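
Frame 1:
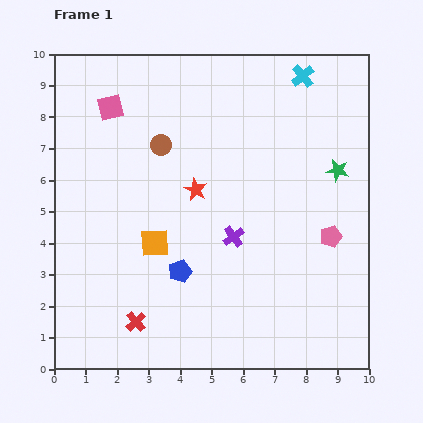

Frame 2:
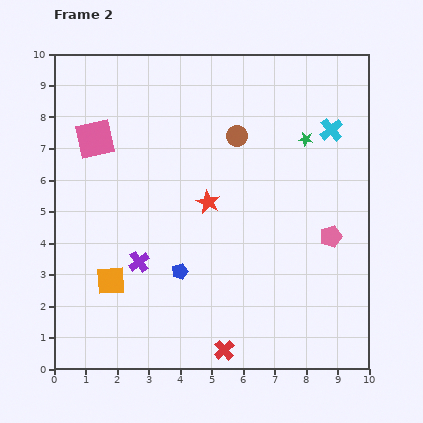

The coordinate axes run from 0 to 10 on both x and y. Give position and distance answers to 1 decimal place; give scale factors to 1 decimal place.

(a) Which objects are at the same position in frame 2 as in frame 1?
the blue pentagon, the pink pentagon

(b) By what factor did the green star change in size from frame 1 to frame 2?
0.6×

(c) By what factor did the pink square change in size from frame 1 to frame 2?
1.5×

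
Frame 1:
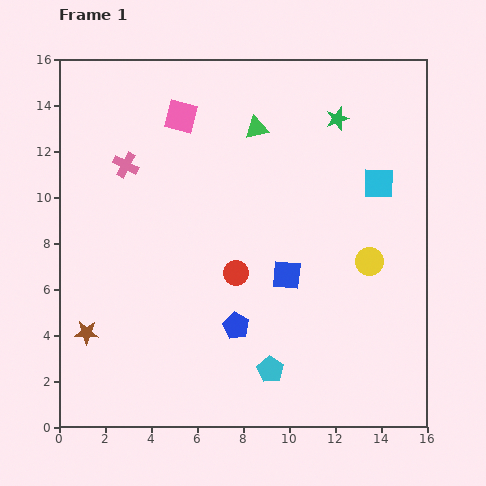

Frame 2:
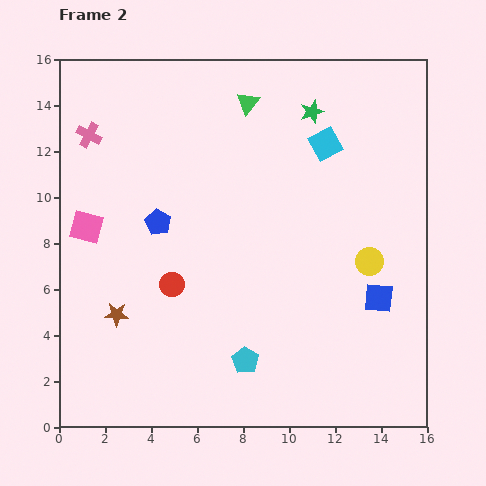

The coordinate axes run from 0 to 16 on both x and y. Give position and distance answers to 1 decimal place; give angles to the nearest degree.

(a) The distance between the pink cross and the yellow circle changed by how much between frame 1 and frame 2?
+2.0

Distance in frame 1: 11.4. Distance in frame 2: 13.4.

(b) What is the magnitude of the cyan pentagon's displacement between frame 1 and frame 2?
1.2

The cyan pentagon moved from (9.2, 2.5) to (8.1, 2.9), a distance of √(1.1² + 0.4²) ≈ 1.2.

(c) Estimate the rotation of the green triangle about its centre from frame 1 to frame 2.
39° counter-clockwise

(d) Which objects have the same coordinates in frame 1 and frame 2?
the yellow circle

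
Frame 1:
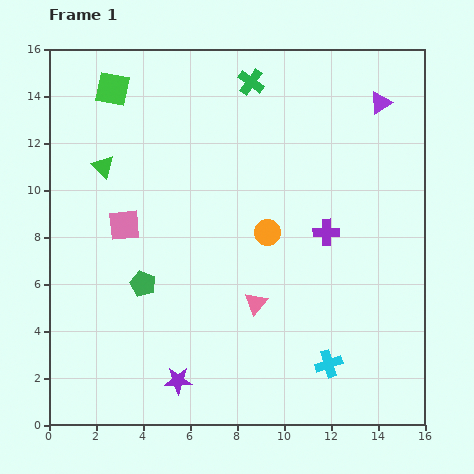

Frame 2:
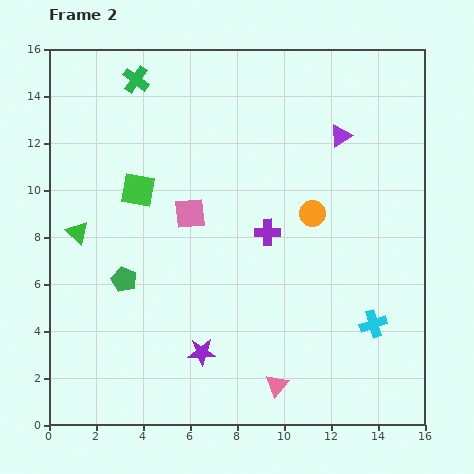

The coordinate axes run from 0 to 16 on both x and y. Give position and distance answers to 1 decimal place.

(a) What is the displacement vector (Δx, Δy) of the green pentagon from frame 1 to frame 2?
(-0.8, 0.2)

The green pentagon was at (4.0, 6.0) in frame 1 and (3.2, 6.2) in frame 2.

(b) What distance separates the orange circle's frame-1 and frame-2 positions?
2.1

The orange circle moved from (9.3, 8.2) to (11.2, 9.0), a distance of √(1.9² + 0.8²) ≈ 2.1.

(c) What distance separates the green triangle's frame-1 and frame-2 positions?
3.0

The green triangle moved from (2.3, 11.0) to (1.2, 8.2), a distance of √(1.1² + 2.8²) ≈ 3.0.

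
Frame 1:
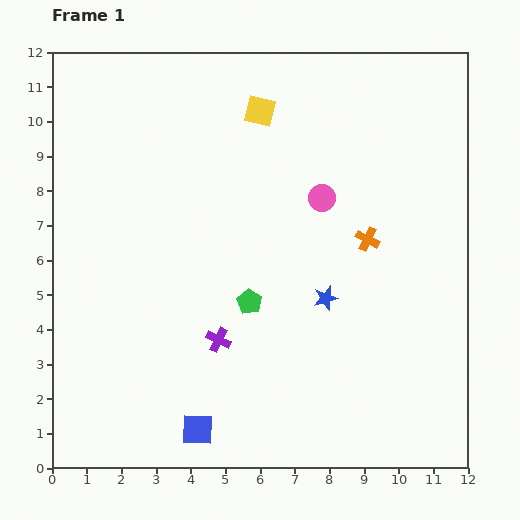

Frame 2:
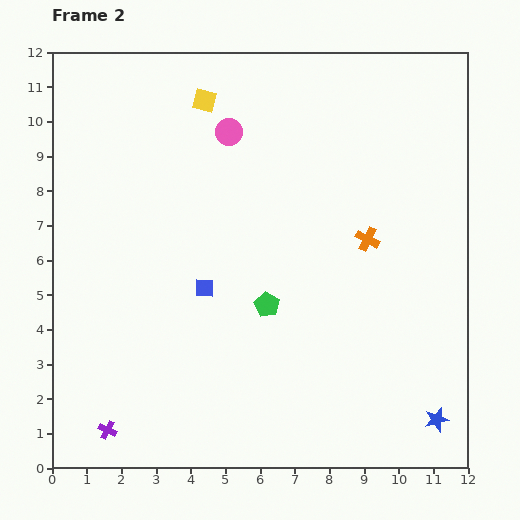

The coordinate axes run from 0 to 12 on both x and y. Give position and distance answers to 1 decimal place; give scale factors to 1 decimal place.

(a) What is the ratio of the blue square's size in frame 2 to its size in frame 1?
0.6×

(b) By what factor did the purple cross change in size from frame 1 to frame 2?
0.7×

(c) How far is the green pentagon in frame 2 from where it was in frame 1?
0.5

The green pentagon moved from (5.7, 4.8) to (6.2, 4.7), a distance of √(0.5² + 0.1²) ≈ 0.5.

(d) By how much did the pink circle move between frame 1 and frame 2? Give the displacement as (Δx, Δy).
(-2.7, 1.9)

The pink circle was at (7.8, 7.8) in frame 1 and (5.1, 9.7) in frame 2.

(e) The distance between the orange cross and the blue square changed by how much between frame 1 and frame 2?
-2.5

Distance in frame 1: 7.4. Distance in frame 2: 4.9.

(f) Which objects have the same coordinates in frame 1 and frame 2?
the orange cross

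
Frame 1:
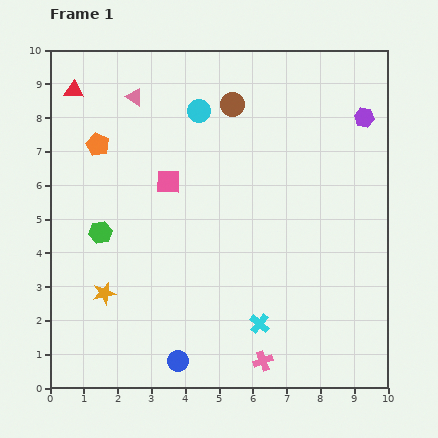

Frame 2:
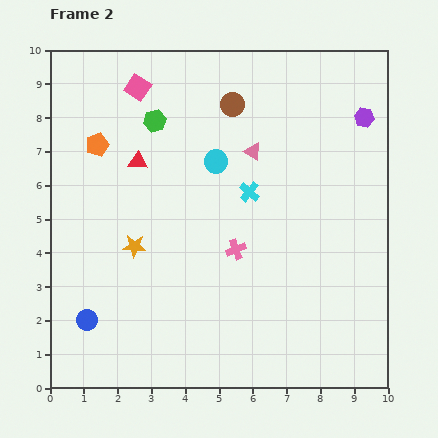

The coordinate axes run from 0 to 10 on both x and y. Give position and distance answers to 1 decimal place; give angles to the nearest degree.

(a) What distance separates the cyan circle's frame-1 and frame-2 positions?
1.6

The cyan circle moved from (4.4, 8.2) to (4.9, 6.7), a distance of √(0.5² + 1.5²) ≈ 1.6.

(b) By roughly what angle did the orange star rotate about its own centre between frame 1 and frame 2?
16° clockwise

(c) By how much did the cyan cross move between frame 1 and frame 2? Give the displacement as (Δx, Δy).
(-0.3, 3.9)

The cyan cross was at (6.2, 1.9) in frame 1 and (5.9, 5.8) in frame 2.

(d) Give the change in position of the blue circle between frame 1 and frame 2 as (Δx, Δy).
(-2.7, 1.2)

The blue circle was at (3.8, 0.8) in frame 1 and (1.1, 2.0) in frame 2.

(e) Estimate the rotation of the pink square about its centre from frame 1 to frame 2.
31° clockwise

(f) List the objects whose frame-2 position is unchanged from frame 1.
the purple hexagon, the orange pentagon, the brown circle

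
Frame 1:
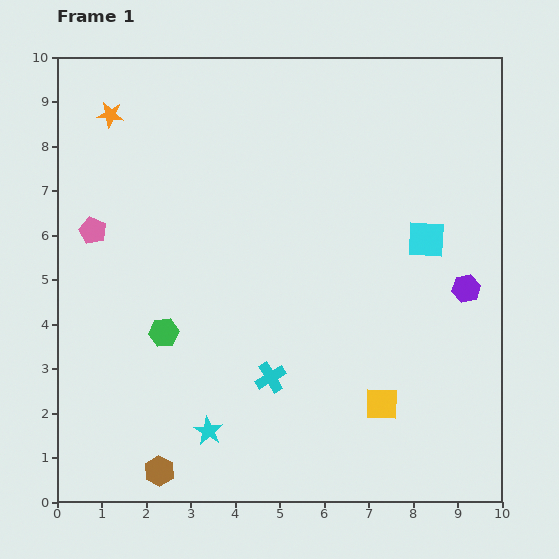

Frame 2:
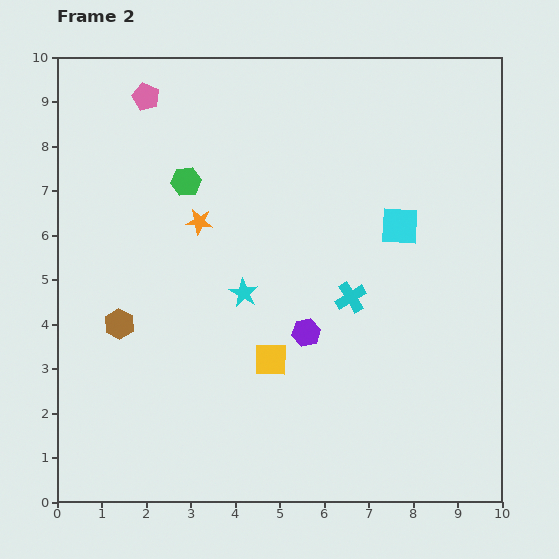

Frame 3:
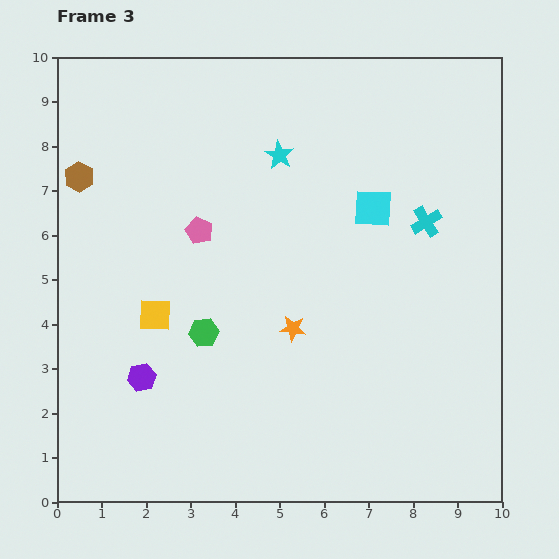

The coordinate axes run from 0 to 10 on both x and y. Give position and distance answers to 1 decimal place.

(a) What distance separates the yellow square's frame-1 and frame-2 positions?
2.7

The yellow square moved from (7.3, 2.2) to (4.8, 3.2), a distance of √(2.5² + 1.0²) ≈ 2.7.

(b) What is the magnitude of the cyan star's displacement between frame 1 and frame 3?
6.4

The cyan star moved from (3.4, 1.6) to (5.0, 7.8), a distance of √(1.6² + 6.2²) ≈ 6.4.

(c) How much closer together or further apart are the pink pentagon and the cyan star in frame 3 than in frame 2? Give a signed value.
-2.4

Distance in frame 2: 4.9. Distance in frame 3: 2.5.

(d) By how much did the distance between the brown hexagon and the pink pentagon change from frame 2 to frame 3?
-2.1

Distance in frame 2: 5.1. Distance in frame 3: 3.0.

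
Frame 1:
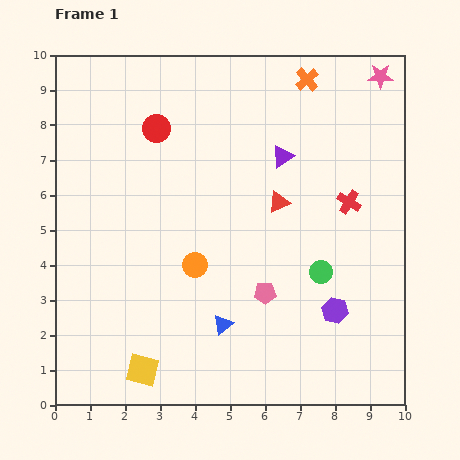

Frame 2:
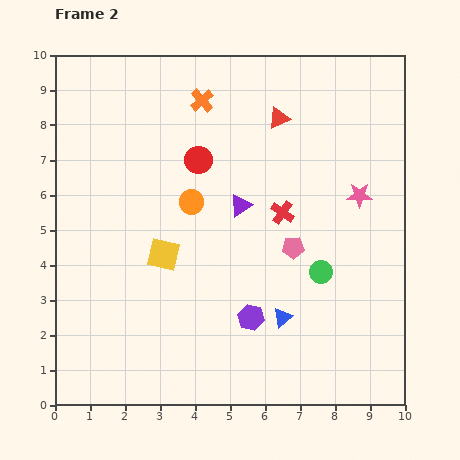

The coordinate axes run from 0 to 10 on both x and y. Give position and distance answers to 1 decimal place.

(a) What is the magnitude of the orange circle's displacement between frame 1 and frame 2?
1.8

The orange circle moved from (4.0, 4.0) to (3.9, 5.8), a distance of √(0.1² + 1.8²) ≈ 1.8.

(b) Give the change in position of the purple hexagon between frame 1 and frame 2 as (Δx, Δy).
(-2.4, -0.2)

The purple hexagon was at (8.0, 2.7) in frame 1 and (5.6, 2.5) in frame 2.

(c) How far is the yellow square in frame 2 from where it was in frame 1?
3.4

The yellow square moved from (2.5, 1.0) to (3.1, 4.3), a distance of √(0.6² + 3.3²) ≈ 3.4.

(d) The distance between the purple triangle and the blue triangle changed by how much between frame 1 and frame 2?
-1.7

Distance in frame 1: 5.1. Distance in frame 2: 3.4.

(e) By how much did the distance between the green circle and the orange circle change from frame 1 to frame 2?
+0.6

Distance in frame 1: 3.6. Distance in frame 2: 4.2.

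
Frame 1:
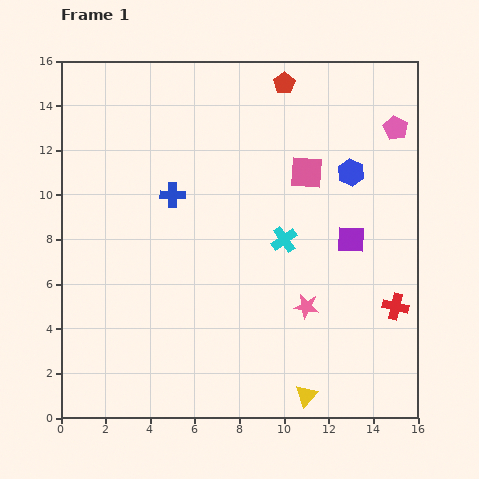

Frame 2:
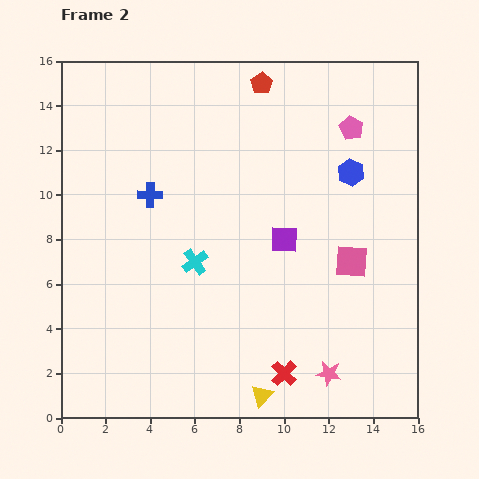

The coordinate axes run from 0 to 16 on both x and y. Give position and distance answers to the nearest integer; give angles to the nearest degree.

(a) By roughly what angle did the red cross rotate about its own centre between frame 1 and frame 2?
31° clockwise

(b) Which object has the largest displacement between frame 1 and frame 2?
the red cross

(moved 6; next 4)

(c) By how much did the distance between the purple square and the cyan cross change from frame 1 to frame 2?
+1

Distance in frame 1: 3. Distance in frame 2: 4.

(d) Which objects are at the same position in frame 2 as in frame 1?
the blue hexagon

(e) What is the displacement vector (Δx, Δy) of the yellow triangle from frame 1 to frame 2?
(-2, 0)

The yellow triangle was at (11, 1) in frame 1 and (9, 1) in frame 2.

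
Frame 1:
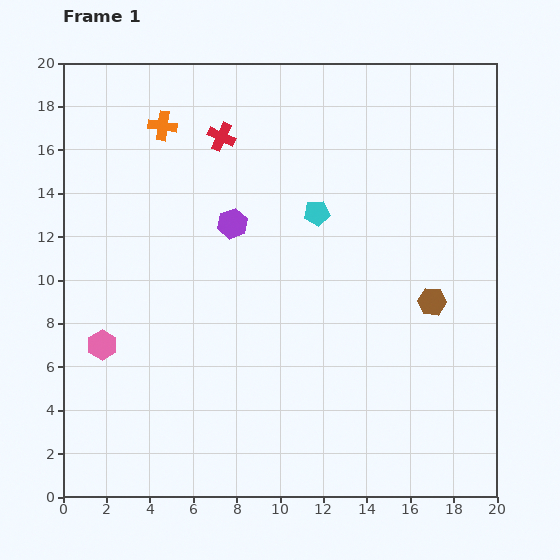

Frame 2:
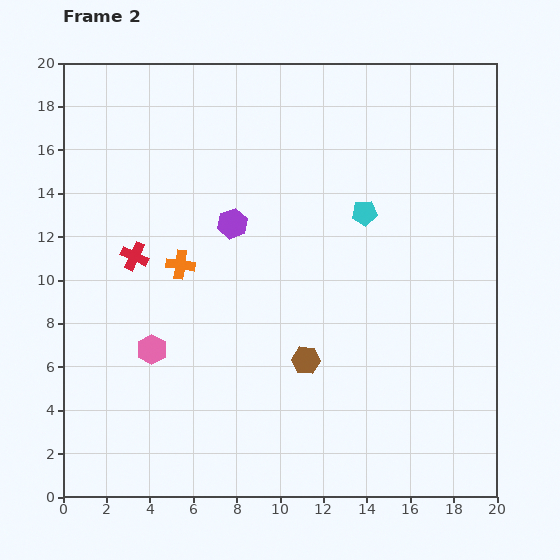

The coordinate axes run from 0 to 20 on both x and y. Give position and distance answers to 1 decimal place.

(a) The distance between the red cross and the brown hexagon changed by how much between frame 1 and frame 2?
-3.1

Distance in frame 1: 12.3. Distance in frame 2: 9.2.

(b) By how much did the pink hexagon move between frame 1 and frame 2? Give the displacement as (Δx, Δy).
(2.3, -0.2)

The pink hexagon was at (1.8, 7.0) in frame 1 and (4.1, 6.8) in frame 2.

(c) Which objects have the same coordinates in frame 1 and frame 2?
the purple hexagon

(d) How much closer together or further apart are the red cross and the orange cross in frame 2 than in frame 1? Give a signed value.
-0.6

Distance in frame 1: 2.7. Distance in frame 2: 2.1.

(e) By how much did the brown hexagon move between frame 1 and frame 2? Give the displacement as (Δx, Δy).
(-5.8, -2.7)

The brown hexagon was at (17.0, 9.0) in frame 1 and (11.2, 6.3) in frame 2.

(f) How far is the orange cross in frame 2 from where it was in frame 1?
6.4

The orange cross moved from (4.6, 17.1) to (5.4, 10.7), a distance of √(0.8² + 6.4²) ≈ 6.4.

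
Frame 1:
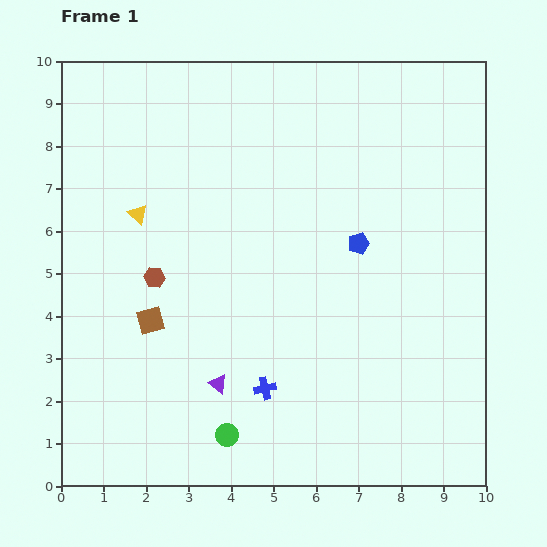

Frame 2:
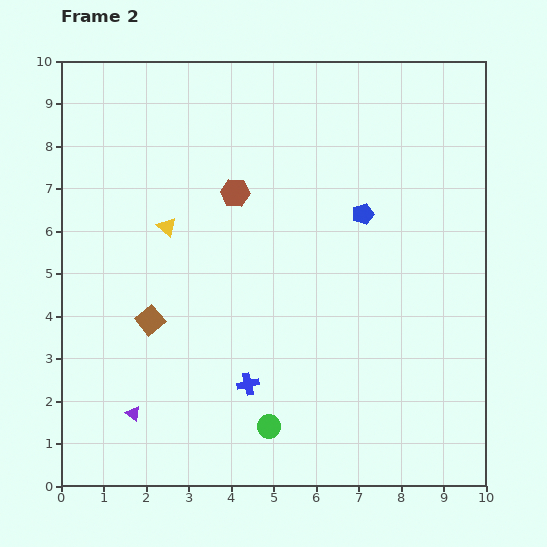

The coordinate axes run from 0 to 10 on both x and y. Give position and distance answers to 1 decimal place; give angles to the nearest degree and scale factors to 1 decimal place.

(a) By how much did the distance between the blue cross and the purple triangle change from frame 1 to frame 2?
+1.7

Distance in frame 1: 1.1. Distance in frame 2: 2.8.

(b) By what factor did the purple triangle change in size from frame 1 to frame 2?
0.8×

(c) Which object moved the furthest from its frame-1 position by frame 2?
the brown hexagon

(moved 2.8; next 2.1)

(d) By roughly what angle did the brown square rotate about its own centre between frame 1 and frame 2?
26° counter-clockwise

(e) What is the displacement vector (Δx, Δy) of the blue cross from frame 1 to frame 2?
(-0.4, 0.1)

The blue cross was at (4.8, 2.3) in frame 1 and (4.4, 2.4) in frame 2.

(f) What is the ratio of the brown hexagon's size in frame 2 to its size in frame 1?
1.3×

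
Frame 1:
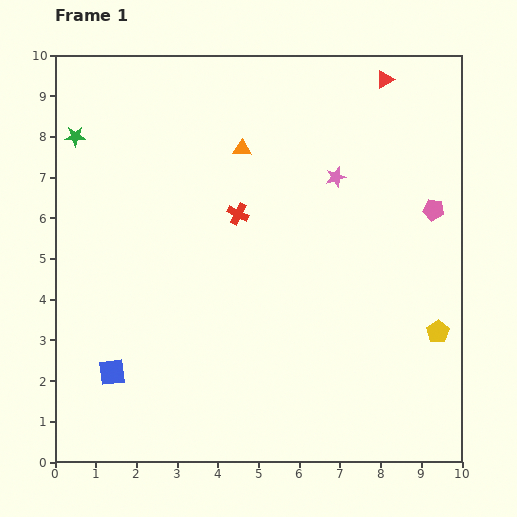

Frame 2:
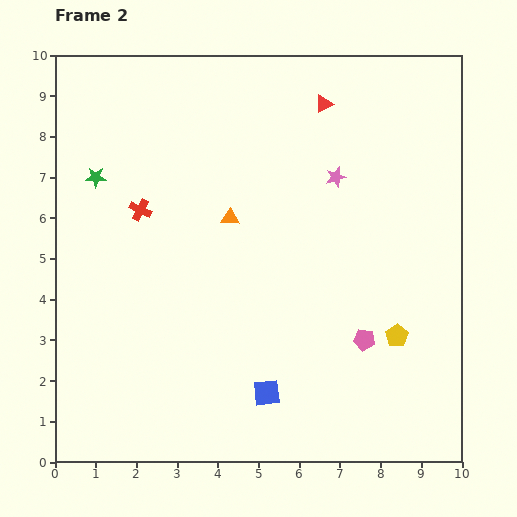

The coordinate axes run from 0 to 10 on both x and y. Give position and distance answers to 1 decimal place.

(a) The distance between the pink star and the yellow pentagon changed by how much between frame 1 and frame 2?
-0.3

Distance in frame 1: 4.5. Distance in frame 2: 4.2.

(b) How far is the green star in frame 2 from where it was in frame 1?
1.1

The green star moved from (0.5, 8.0) to (1.0, 7.0), a distance of √(0.5² + 1.0²) ≈ 1.1.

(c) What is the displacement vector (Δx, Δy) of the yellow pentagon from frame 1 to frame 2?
(-1.0, -0.1)

The yellow pentagon was at (9.4, 3.2) in frame 1 and (8.4, 3.1) in frame 2.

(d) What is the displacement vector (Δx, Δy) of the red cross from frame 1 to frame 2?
(-2.4, 0.1)

The red cross was at (4.5, 6.1) in frame 1 and (2.1, 6.2) in frame 2.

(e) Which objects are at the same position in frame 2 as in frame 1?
the pink star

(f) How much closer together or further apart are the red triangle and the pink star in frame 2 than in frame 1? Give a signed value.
-0.9

Distance in frame 1: 2.7. Distance in frame 2: 1.8.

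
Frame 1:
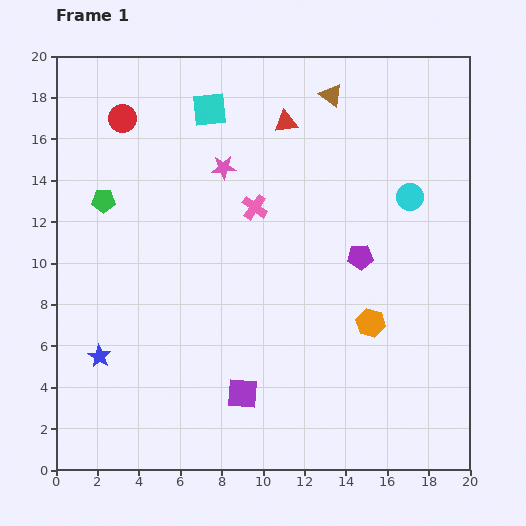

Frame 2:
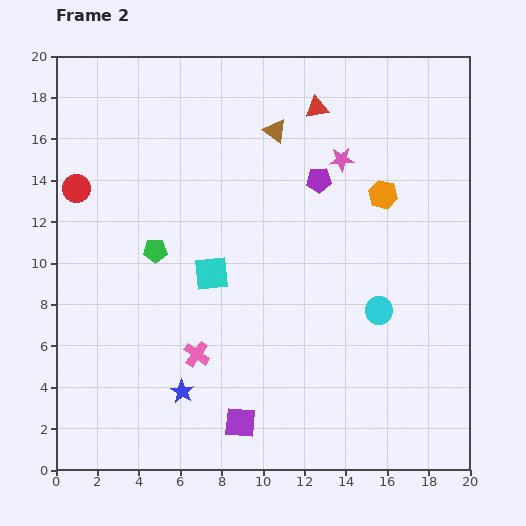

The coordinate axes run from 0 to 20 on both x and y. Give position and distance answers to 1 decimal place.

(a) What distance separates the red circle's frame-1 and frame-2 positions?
4.0

The red circle moved from (3.2, 17.0) to (1.0, 13.6), a distance of √(2.2² + 3.4²) ≈ 4.0.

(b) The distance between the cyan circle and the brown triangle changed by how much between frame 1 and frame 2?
+3.8

Distance in frame 1: 6.2. Distance in frame 2: 10.0.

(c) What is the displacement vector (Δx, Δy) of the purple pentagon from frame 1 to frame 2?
(-2.0, 3.7)

The purple pentagon was at (14.7, 10.3) in frame 1 and (12.7, 14.0) in frame 2.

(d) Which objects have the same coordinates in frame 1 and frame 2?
none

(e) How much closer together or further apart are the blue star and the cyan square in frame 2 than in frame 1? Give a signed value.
-7.1

Distance in frame 1: 13.0. Distance in frame 2: 5.9.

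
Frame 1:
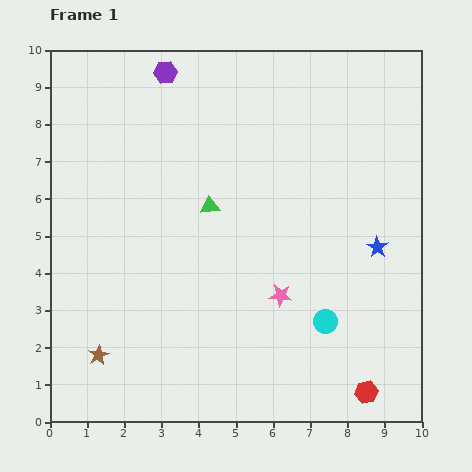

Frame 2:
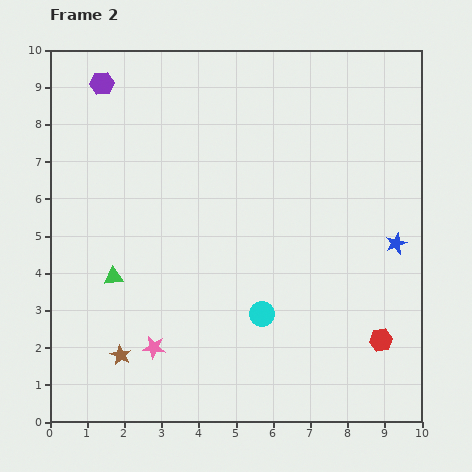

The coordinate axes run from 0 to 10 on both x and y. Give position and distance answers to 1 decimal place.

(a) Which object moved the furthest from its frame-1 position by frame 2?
the pink star

(moved 3.7; next 3.2)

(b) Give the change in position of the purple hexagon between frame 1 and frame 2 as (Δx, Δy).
(-1.7, -0.3)

The purple hexagon was at (3.1, 9.4) in frame 1 and (1.4, 9.1) in frame 2.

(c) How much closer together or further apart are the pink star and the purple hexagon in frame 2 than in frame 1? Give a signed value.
+0.4

Distance in frame 1: 6.8. Distance in frame 2: 7.2.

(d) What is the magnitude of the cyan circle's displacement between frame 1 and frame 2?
1.7

The cyan circle moved from (7.4, 2.7) to (5.7, 2.9), a distance of √(1.7² + 0.2²) ≈ 1.7.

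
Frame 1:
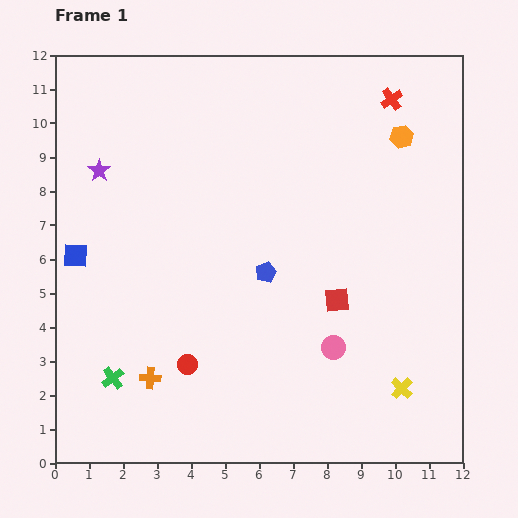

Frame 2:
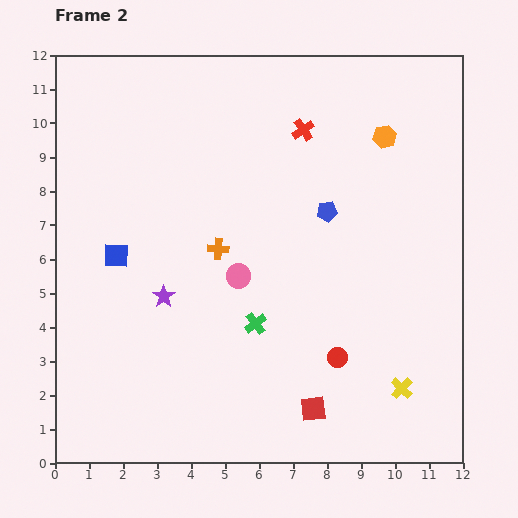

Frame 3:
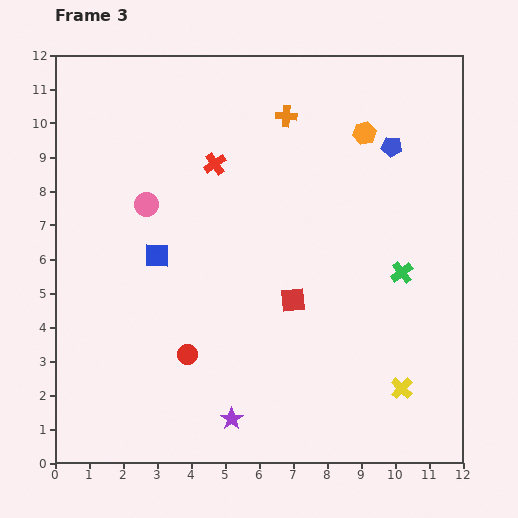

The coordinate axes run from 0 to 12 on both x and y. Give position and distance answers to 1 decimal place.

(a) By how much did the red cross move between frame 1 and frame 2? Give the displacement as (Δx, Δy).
(-2.6, -0.9)

The red cross was at (9.9, 10.7) in frame 1 and (7.3, 9.8) in frame 2.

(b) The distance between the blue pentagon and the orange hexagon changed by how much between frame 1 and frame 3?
-4.8

Distance in frame 1: 5.7. Distance in frame 3: 0.9.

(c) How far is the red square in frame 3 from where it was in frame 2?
3.3

The red square moved from (7.6, 1.6) to (7.0, 4.8), a distance of √(0.6² + 3.2²) ≈ 3.3.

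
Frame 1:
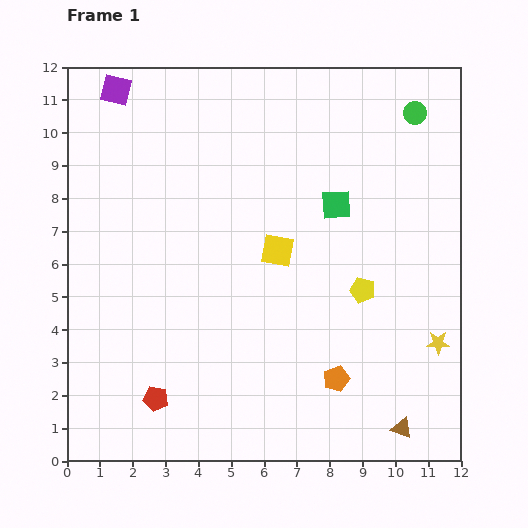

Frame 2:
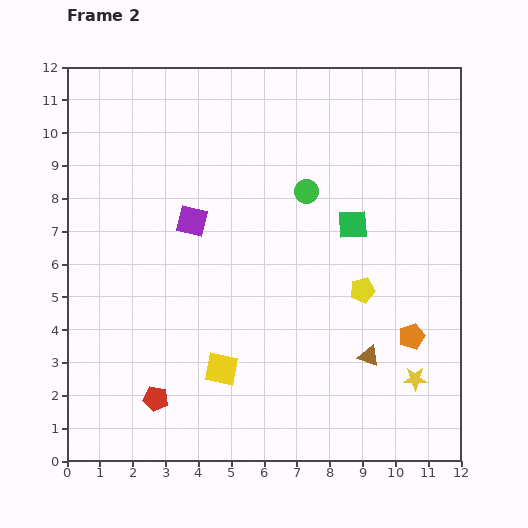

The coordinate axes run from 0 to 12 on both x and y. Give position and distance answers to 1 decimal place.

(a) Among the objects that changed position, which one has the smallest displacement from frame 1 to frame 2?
the green square

(moved 0.8)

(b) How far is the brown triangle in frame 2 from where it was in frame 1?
2.4

The brown triangle moved from (10.2, 1.0) to (9.2, 3.2), a distance of √(1.0² + 2.2²) ≈ 2.4.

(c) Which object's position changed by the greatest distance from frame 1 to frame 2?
the purple square

(moved 4.6; next 4.1)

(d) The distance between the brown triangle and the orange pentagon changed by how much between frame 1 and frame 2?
-1.1

Distance in frame 1: 2.5. Distance in frame 2: 1.4.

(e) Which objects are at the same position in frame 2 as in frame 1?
the yellow pentagon, the red pentagon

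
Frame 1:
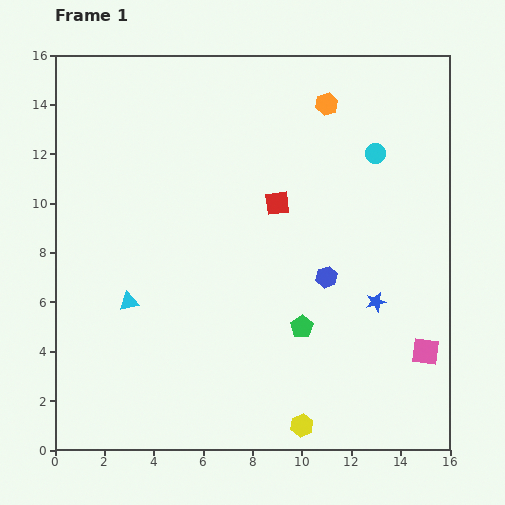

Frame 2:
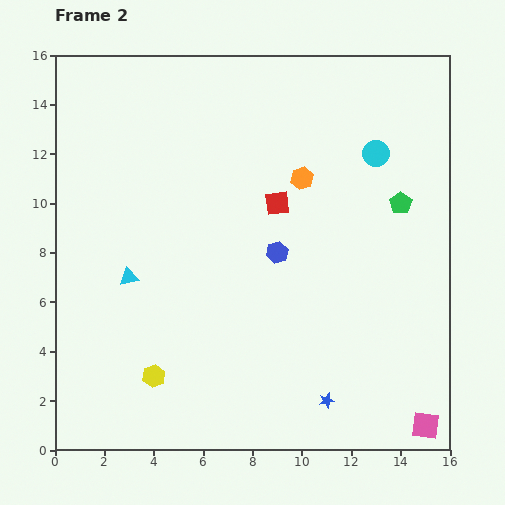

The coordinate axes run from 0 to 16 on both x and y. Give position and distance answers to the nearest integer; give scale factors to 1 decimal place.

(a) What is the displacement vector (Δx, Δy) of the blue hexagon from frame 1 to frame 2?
(-2, 1)

The blue hexagon was at (11, 7) in frame 1 and (9, 8) in frame 2.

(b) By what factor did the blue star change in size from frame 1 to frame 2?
0.8×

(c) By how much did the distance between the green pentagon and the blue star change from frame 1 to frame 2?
+6

Distance in frame 1: 3. Distance in frame 2: 9.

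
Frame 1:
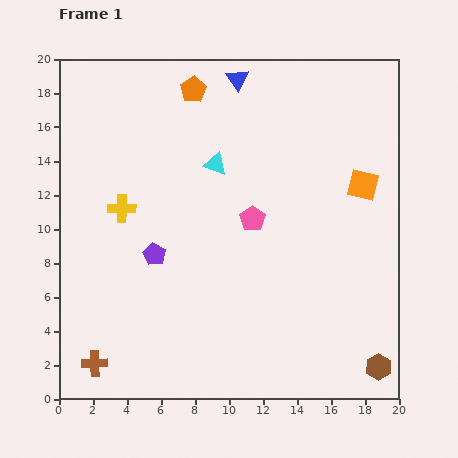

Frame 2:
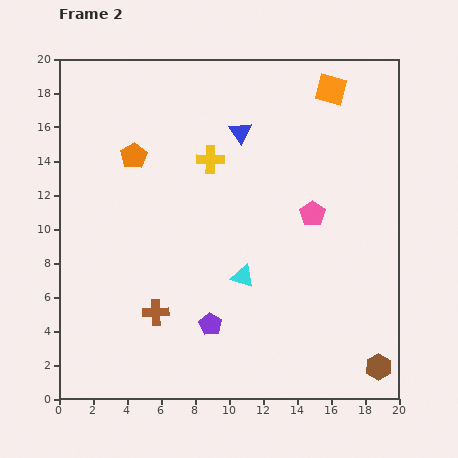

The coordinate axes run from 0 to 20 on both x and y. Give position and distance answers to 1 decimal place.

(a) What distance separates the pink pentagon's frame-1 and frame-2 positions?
3.5

The pink pentagon moved from (11.4, 10.6) to (14.9, 10.9), a distance of √(3.5² + 0.3²) ≈ 3.5.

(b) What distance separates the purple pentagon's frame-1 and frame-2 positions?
5.3

The purple pentagon moved from (5.6, 8.5) to (8.9, 4.4), a distance of √(3.3² + 4.1²) ≈ 5.3.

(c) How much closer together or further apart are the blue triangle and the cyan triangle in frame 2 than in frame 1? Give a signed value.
+3.3

Distance in frame 1: 5.2. Distance in frame 2: 8.5.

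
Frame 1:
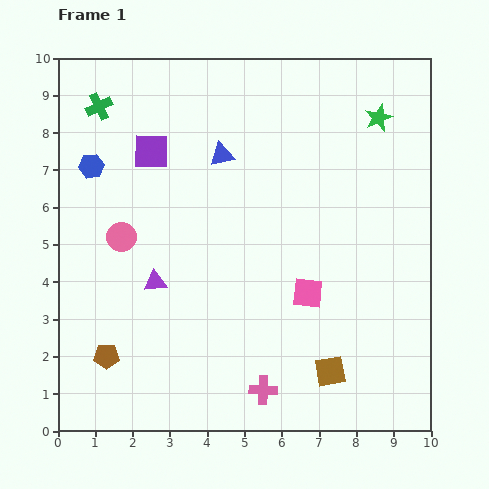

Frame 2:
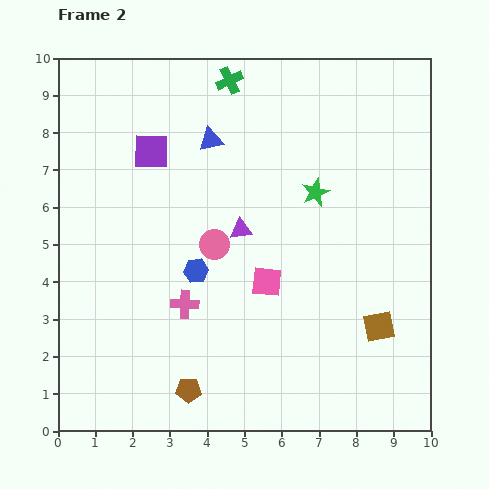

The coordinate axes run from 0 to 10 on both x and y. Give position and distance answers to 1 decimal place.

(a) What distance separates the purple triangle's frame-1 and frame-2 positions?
2.7

The purple triangle moved from (2.6, 4.0) to (4.9, 5.4), a distance of √(2.3² + 1.4²) ≈ 2.7.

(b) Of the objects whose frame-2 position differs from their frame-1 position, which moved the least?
the blue triangle

(moved 0.5)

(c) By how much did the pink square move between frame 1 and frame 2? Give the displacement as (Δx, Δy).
(-1.1, 0.3)

The pink square was at (6.7, 3.7) in frame 1 and (5.6, 4.0) in frame 2.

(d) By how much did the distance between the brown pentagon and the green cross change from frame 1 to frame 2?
+1.7

Distance in frame 1: 6.7. Distance in frame 2: 8.4.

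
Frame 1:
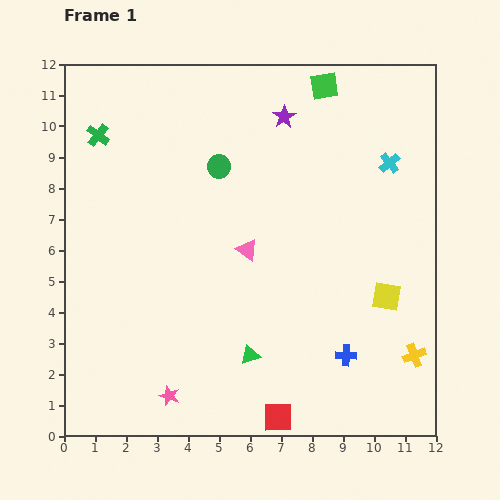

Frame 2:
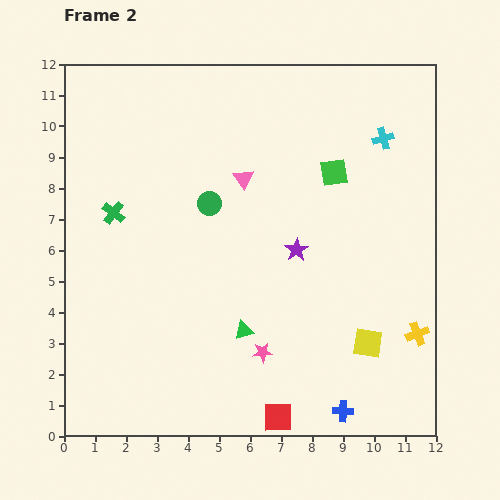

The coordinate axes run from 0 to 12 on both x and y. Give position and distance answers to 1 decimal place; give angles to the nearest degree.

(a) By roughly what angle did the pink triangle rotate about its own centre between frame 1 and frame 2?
19° clockwise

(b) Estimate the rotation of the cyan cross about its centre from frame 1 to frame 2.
23° clockwise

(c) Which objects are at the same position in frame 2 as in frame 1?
the red square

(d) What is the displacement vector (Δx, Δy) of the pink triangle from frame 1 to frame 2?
(-0.1, 2.3)

The pink triangle was at (5.9, 6.0) in frame 1 and (5.8, 8.3) in frame 2.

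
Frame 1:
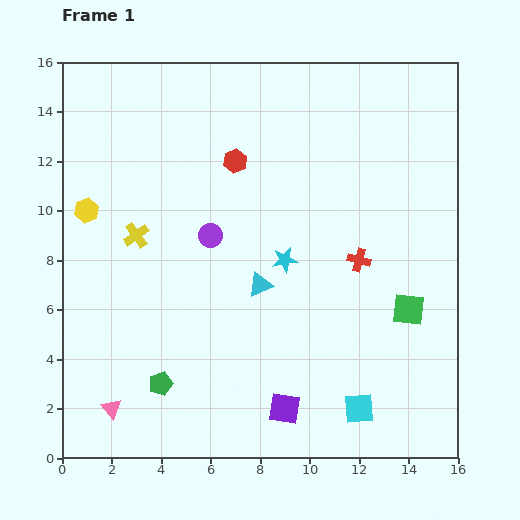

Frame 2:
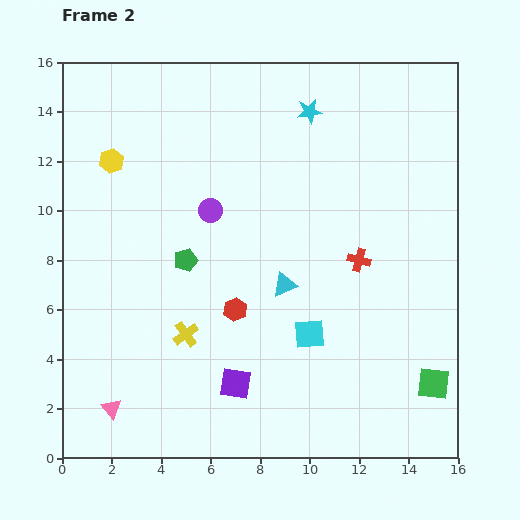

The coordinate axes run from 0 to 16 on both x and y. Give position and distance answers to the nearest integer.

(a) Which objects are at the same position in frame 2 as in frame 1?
the pink triangle, the red cross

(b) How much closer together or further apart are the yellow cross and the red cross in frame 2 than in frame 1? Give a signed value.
-1

Distance in frame 1: 9. Distance in frame 2: 8.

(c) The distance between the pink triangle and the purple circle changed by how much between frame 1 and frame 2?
+1

Distance in frame 1: 8. Distance in frame 2: 9.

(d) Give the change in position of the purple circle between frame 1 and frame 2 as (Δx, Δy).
(0, 1)

The purple circle was at (6, 9) in frame 1 and (6, 10) in frame 2.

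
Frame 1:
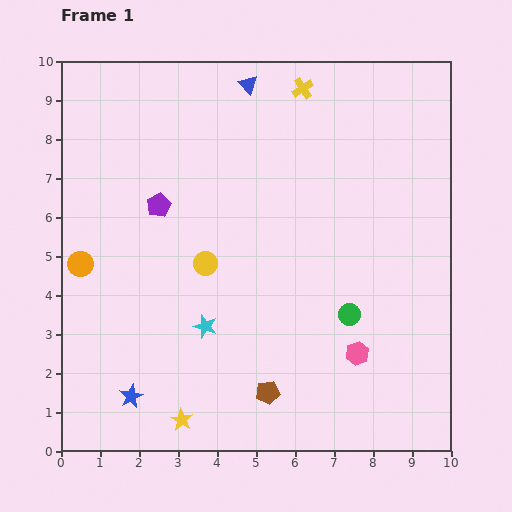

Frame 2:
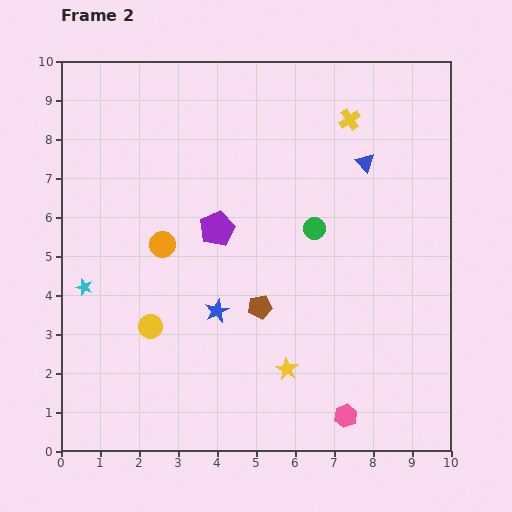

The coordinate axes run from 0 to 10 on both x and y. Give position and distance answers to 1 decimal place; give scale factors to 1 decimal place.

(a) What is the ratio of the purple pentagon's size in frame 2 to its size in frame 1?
1.5×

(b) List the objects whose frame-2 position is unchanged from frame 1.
none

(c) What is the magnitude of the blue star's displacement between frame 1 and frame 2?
3.1

The blue star moved from (1.8, 1.4) to (4.0, 3.6), a distance of √(2.2² + 2.2²) ≈ 3.1.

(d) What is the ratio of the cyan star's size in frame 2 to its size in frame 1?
0.7×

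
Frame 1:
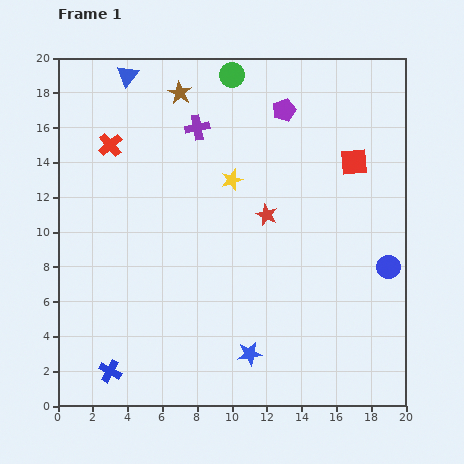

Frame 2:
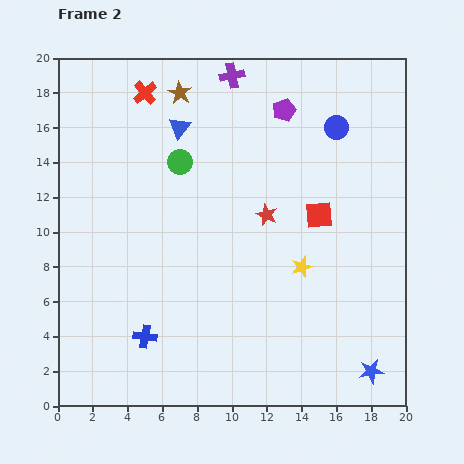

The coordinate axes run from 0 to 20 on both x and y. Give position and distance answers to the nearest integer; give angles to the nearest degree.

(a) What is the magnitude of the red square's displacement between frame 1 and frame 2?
4

The red square moved from (17, 14) to (15, 11), a distance of √(2² + 3²) ≈ 4.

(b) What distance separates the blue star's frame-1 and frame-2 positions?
7

The blue star moved from (11, 3) to (18, 2), a distance of √(7² + 1²) ≈ 7.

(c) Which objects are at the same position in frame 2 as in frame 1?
the purple pentagon, the red star, the brown star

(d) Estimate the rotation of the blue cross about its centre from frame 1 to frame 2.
20° counter-clockwise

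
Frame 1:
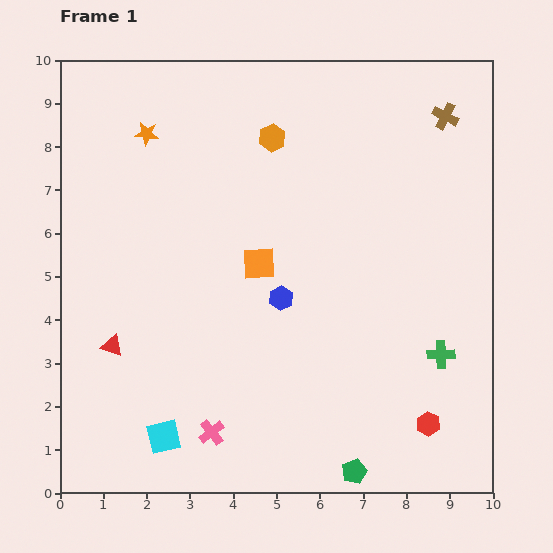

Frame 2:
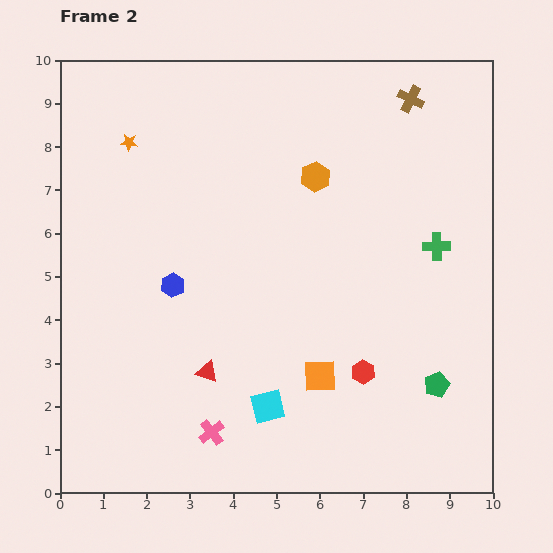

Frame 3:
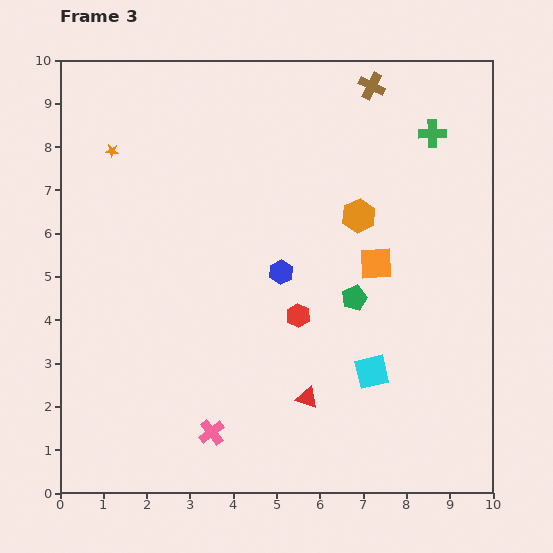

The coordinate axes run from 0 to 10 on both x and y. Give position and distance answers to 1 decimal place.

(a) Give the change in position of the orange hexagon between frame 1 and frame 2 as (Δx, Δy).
(1.0, -0.9)

The orange hexagon was at (4.9, 8.2) in frame 1 and (5.9, 7.3) in frame 2.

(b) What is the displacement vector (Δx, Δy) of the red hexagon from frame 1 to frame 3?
(-3.0, 2.5)

The red hexagon was at (8.5, 1.6) in frame 1 and (5.5, 4.1) in frame 3.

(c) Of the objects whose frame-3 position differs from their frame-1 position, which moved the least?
the blue hexagon

(moved 0.6)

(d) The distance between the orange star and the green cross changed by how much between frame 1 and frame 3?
-1.1

Distance in frame 1: 8.5. Distance in frame 3: 7.4.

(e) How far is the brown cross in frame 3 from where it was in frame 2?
0.9

The brown cross moved from (8.1, 9.1) to (7.2, 9.4), a distance of √(0.9² + 0.3²) ≈ 0.9.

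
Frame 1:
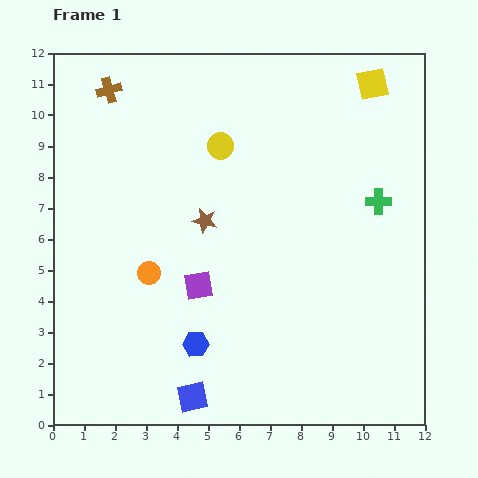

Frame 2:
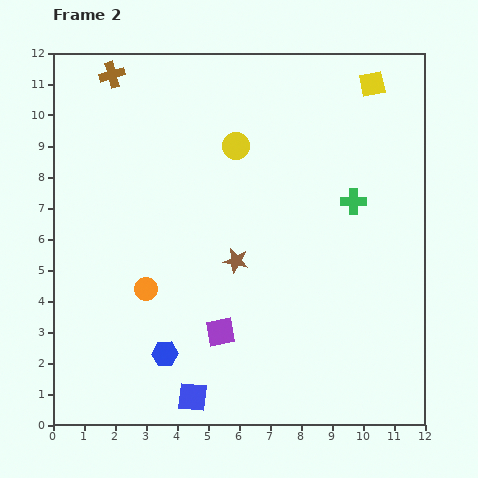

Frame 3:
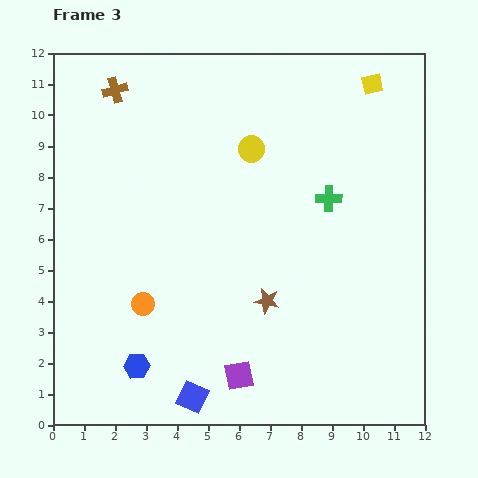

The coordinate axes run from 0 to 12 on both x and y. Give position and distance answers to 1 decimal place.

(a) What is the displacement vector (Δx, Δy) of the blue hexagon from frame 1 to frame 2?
(-1.0, -0.3)

The blue hexagon was at (4.6, 2.6) in frame 1 and (3.6, 2.3) in frame 2.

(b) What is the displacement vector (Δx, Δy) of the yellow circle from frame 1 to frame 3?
(1.0, -0.1)

The yellow circle was at (5.4, 9.0) in frame 1 and (6.4, 8.9) in frame 3.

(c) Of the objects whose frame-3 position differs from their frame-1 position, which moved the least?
the brown cross

(moved 0.2)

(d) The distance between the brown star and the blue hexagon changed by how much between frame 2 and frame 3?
+0.9

Distance in frame 2: 3.8. Distance in frame 3: 4.7.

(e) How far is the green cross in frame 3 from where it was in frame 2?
0.8

The green cross moved from (9.7, 7.2) to (8.9, 7.3), a distance of √(0.8² + 0.1²) ≈ 0.8.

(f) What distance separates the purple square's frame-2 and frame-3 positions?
1.5

The purple square moved from (5.4, 3.0) to (6.0, 1.6), a distance of √(0.6² + 1.4²) ≈ 1.5.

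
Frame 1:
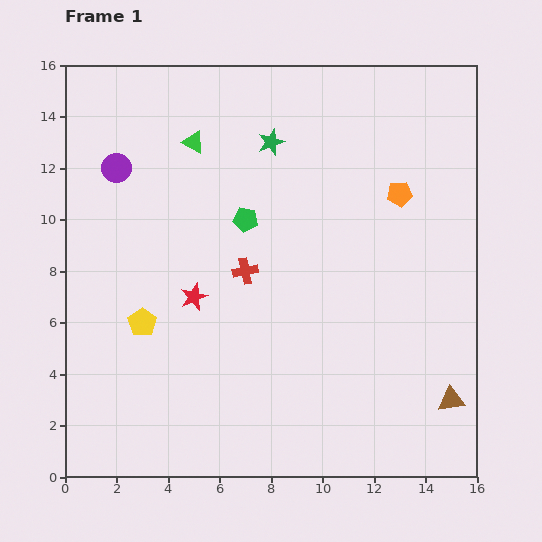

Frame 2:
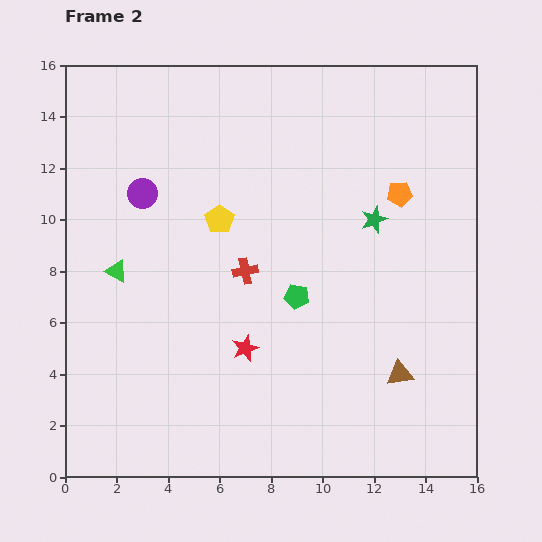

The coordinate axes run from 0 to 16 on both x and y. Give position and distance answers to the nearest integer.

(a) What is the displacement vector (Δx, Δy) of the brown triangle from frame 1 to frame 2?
(-2, 1)

The brown triangle was at (15, 3) in frame 1 and (13, 4) in frame 2.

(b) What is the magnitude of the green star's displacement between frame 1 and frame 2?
5

The green star moved from (8, 13) to (12, 10), a distance of √(4² + 3²) ≈ 5.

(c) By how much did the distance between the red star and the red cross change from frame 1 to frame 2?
+1

Distance in frame 1: 2. Distance in frame 2: 3.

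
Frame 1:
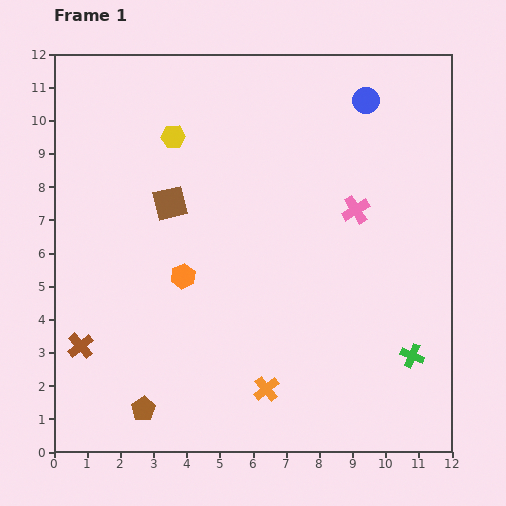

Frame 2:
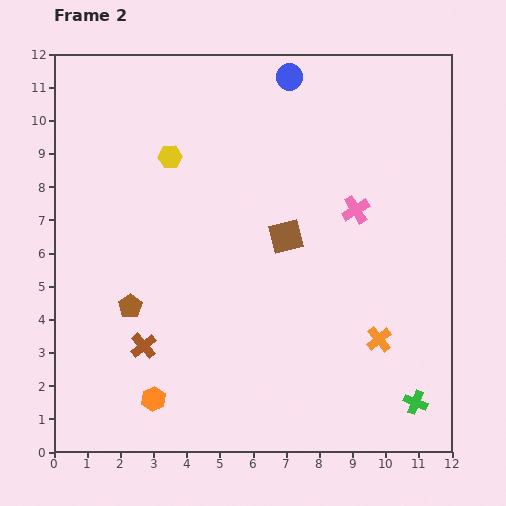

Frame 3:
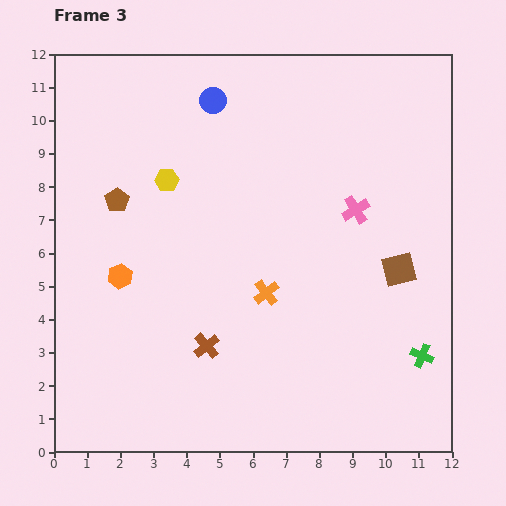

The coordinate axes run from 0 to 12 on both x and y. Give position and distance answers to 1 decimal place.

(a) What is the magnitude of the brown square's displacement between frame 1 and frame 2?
3.6

The brown square moved from (3.5, 7.5) to (7.0, 6.5), a distance of √(3.5² + 1.0²) ≈ 3.6.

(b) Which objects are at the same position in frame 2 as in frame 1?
the pink cross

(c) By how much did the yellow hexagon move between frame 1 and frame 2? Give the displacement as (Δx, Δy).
(-0.1, -0.6)

The yellow hexagon was at (3.6, 9.5) in frame 1 and (3.5, 8.9) in frame 2.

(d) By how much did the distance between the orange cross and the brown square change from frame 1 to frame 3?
-2.2

Distance in frame 1: 6.3. Distance in frame 3: 4.1.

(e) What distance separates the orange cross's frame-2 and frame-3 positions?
3.7

The orange cross moved from (9.8, 3.4) to (6.4, 4.8), a distance of √(3.4² + 1.4²) ≈ 3.7.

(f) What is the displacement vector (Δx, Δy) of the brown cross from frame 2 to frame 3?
(1.9, 0.0)

The brown cross was at (2.7, 3.2) in frame 2 and (4.6, 3.2) in frame 3.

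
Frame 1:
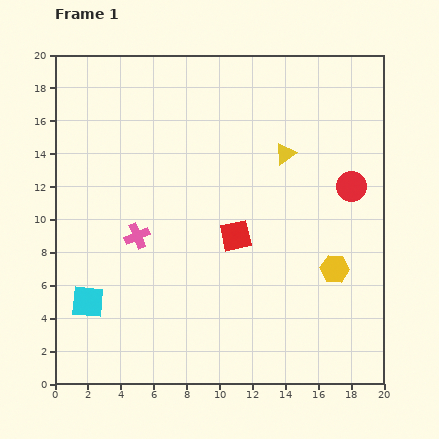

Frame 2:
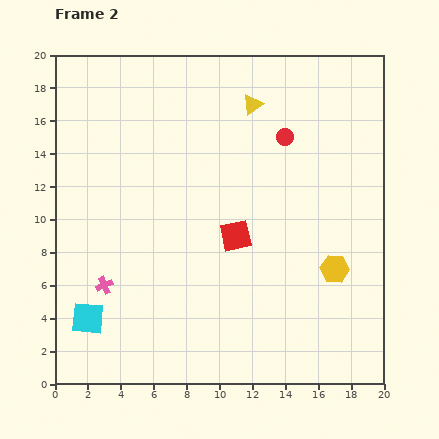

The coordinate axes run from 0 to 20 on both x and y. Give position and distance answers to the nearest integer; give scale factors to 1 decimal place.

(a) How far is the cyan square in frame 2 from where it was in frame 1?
1

The cyan square moved from (2, 5) to (2, 4), a distance of √(0² + 1²) ≈ 1.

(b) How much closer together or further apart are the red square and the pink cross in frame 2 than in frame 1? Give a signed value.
+3

Distance in frame 1: 6. Distance in frame 2: 9.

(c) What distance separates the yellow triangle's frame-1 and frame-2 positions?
4

The yellow triangle moved from (14, 14) to (12, 17), a distance of √(2² + 3²) ≈ 4.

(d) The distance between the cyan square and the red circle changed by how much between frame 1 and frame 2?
-1

Distance in frame 1: 17. Distance in frame 2: 16.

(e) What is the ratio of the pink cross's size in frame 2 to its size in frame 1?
0.7×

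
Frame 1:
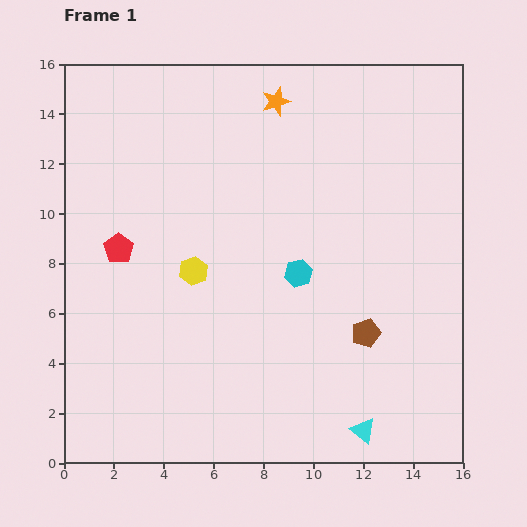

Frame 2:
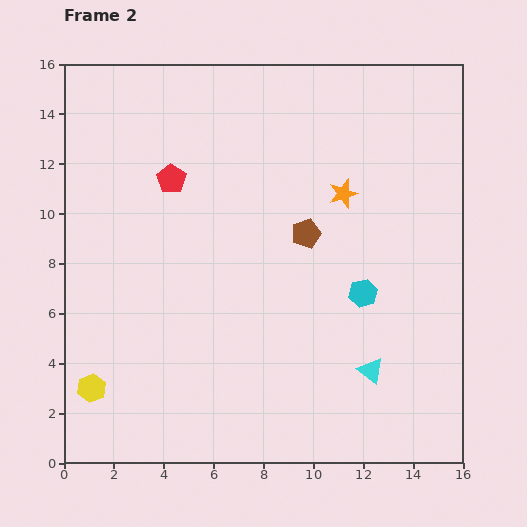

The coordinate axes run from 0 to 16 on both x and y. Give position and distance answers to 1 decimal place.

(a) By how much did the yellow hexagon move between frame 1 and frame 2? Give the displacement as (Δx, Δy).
(-4.1, -4.7)

The yellow hexagon was at (5.2, 7.7) in frame 1 and (1.1, 3.0) in frame 2.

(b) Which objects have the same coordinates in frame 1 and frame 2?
none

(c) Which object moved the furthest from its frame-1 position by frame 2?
the yellow hexagon

(moved 6.2; next 4.7)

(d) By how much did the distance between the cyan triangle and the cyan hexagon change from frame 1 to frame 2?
-3.7

Distance in frame 1: 6.8. Distance in frame 2: 3.1.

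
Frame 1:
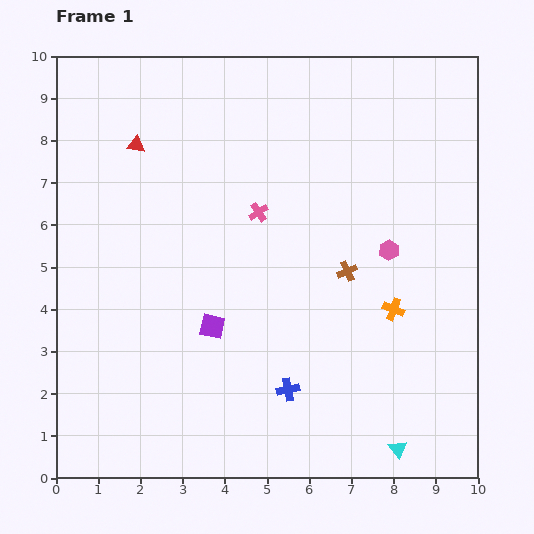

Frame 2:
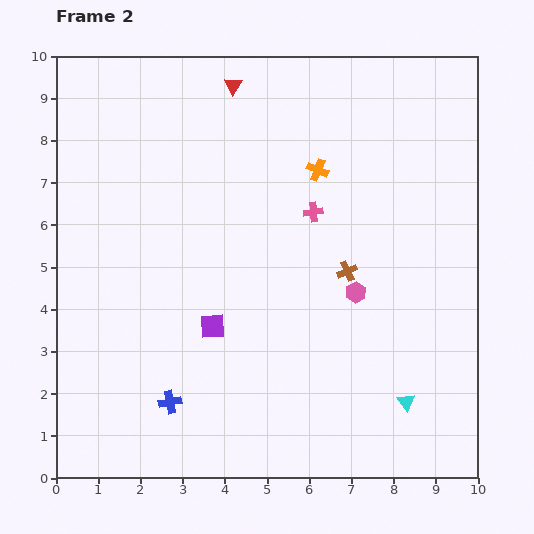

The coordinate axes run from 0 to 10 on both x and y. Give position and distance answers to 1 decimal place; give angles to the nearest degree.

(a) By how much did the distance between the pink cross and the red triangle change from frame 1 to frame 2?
+0.3

Distance in frame 1: 3.3. Distance in frame 2: 3.6.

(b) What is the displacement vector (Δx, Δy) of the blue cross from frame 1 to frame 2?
(-2.8, -0.3)

The blue cross was at (5.5, 2.1) in frame 1 and (2.7, 1.8) in frame 2.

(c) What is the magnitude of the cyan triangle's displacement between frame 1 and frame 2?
1.1

The cyan triangle moved from (8.1, 0.7) to (8.3, 1.8), a distance of √(0.2² + 1.1²) ≈ 1.1.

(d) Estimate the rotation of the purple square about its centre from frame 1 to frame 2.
15° counter-clockwise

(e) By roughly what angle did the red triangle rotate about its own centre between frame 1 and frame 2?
55° clockwise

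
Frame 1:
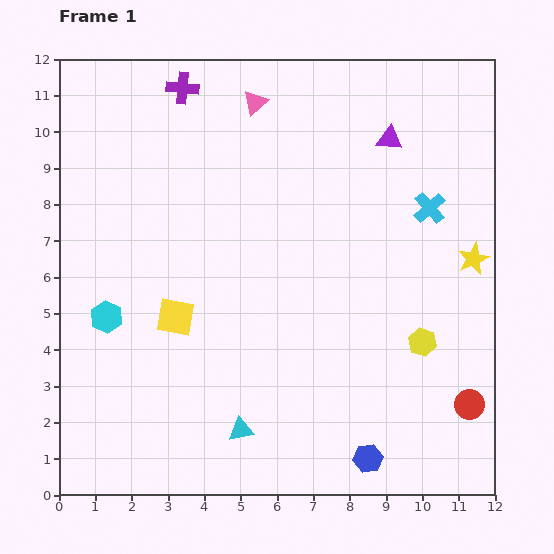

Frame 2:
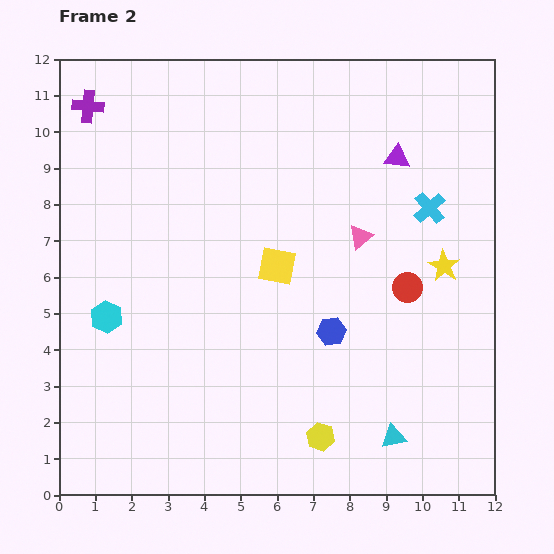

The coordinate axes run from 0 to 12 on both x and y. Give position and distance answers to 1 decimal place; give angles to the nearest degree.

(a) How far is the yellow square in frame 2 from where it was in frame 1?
3.1

The yellow square moved from (3.2, 4.9) to (6.0, 6.3), a distance of √(2.8² + 1.4²) ≈ 3.1.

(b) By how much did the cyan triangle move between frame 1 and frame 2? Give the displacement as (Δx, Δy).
(4.2, -0.2)

The cyan triangle was at (5.0, 1.8) in frame 1 and (9.2, 1.6) in frame 2.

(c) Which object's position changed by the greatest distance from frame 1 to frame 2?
the pink triangle

(moved 4.7; next 4.2)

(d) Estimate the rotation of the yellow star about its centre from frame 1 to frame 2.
16° counter-clockwise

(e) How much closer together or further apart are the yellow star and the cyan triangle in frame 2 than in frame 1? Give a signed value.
-3.0

Distance in frame 1: 7.9. Distance in frame 2: 4.9.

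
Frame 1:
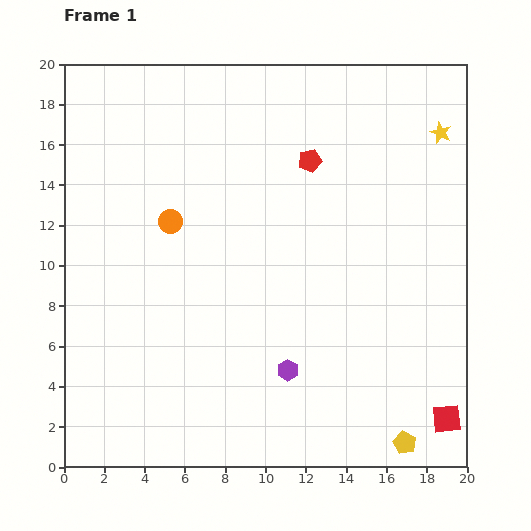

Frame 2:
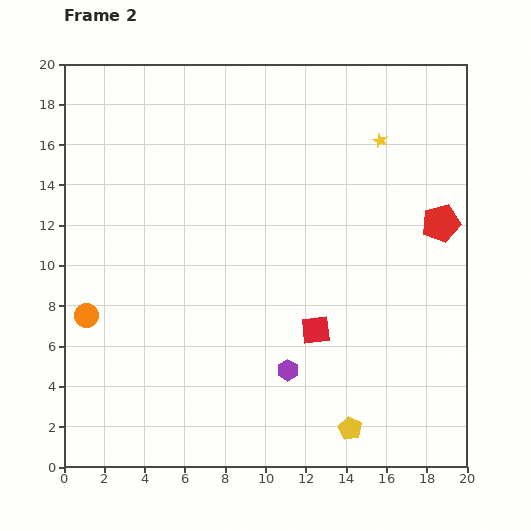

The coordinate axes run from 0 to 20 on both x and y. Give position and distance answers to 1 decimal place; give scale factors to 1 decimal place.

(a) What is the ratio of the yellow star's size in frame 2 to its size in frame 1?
0.7×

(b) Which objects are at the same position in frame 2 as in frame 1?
the purple hexagon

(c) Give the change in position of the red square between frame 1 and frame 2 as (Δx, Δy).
(-6.5, 4.4)

The red square was at (19.0, 2.4) in frame 1 and (12.5, 6.8) in frame 2.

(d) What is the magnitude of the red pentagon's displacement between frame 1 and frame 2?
7.2

The red pentagon moved from (12.2, 15.2) to (18.7, 12.1), a distance of √(6.5² + 3.1²) ≈ 7.2.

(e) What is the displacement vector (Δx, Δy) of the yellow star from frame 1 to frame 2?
(-3.0, -0.4)

The yellow star was at (18.7, 16.6) in frame 1 and (15.7, 16.2) in frame 2.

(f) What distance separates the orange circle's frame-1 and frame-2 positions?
6.3

The orange circle moved from (5.3, 12.2) to (1.1, 7.5), a distance of √(4.2² + 4.7²) ≈ 6.3.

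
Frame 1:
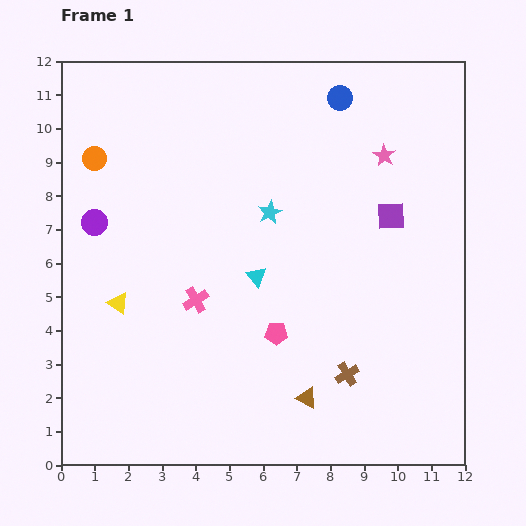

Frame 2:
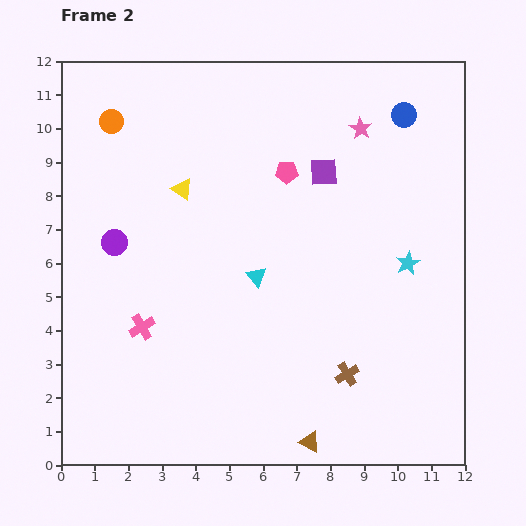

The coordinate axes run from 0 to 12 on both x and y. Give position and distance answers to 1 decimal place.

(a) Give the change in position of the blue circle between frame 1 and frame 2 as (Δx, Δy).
(1.9, -0.5)

The blue circle was at (8.3, 10.9) in frame 1 and (10.2, 10.4) in frame 2.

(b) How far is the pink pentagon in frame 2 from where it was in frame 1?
4.8

The pink pentagon moved from (6.4, 3.9) to (6.7, 8.7), a distance of √(0.3² + 4.8²) ≈ 4.8.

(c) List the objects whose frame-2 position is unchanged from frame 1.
the brown cross, the cyan triangle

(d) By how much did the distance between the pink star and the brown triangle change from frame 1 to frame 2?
+1.8

Distance in frame 1: 7.6. Distance in frame 2: 9.4.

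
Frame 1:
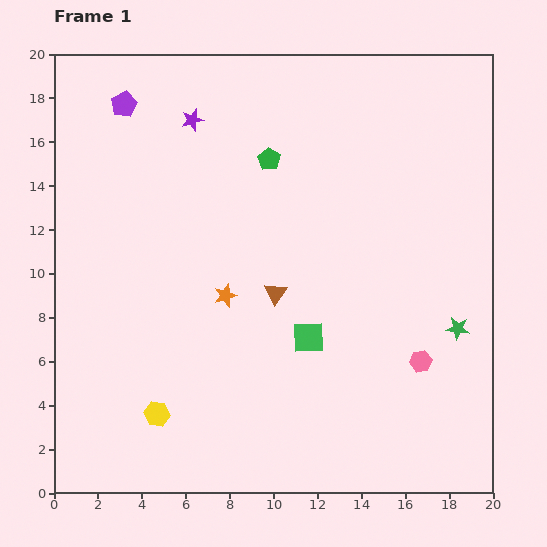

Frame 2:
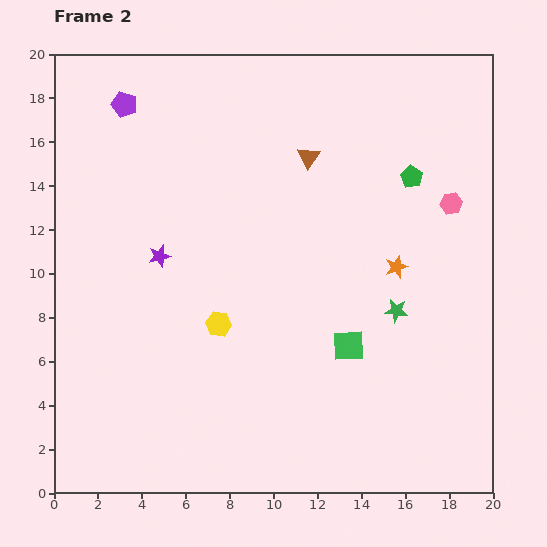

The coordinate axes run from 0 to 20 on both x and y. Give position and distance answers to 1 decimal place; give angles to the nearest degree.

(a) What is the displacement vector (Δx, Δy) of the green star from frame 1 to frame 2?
(-2.8, 0.8)

The green star was at (18.4, 7.5) in frame 1 and (15.6, 8.3) in frame 2.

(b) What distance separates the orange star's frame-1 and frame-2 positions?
7.9

The orange star moved from (7.8, 9.0) to (15.6, 10.3), a distance of √(7.8² + 1.3²) ≈ 7.9.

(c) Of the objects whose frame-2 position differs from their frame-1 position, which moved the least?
the green square

(moved 1.8)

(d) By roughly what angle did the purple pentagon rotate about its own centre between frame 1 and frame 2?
29° counter-clockwise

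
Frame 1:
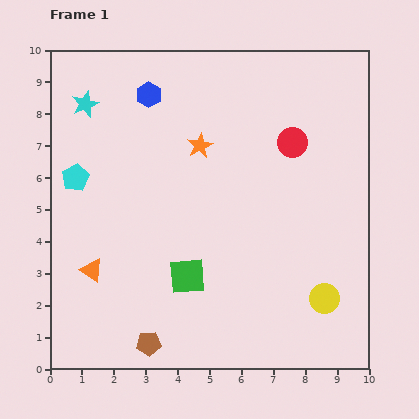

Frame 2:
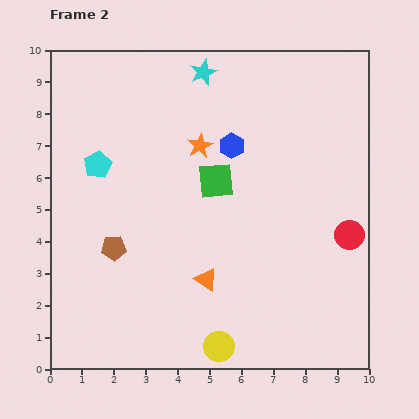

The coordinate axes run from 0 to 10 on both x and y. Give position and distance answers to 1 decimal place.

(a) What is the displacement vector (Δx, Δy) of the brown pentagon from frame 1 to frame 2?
(-1.1, 3.0)

The brown pentagon was at (3.1, 0.8) in frame 1 and (2.0, 3.8) in frame 2.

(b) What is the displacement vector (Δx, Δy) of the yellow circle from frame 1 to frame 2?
(-3.3, -1.5)

The yellow circle was at (8.6, 2.2) in frame 1 and (5.3, 0.7) in frame 2.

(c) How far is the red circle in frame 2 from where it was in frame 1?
3.4

The red circle moved from (7.6, 7.1) to (9.4, 4.2), a distance of √(1.8² + 2.9²) ≈ 3.4.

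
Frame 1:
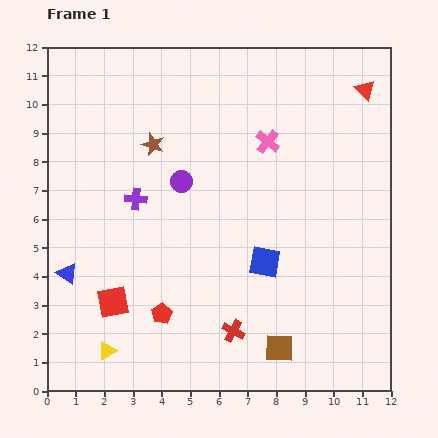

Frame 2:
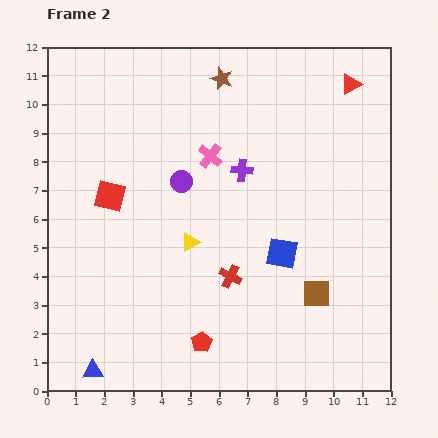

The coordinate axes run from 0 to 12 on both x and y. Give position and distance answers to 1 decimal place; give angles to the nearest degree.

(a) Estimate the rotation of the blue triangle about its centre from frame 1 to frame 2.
38° counter-clockwise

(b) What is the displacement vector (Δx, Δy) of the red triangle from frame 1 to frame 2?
(-0.5, 0.2)

The red triangle was at (11.1, 10.5) in frame 1 and (10.6, 10.7) in frame 2.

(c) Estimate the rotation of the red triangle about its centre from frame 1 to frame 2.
45° clockwise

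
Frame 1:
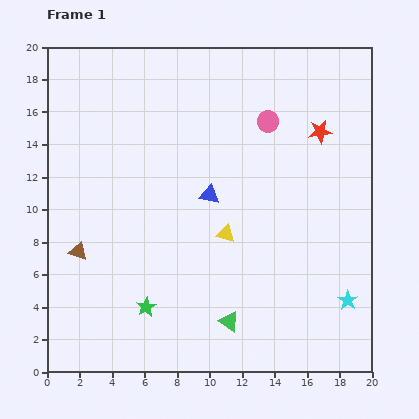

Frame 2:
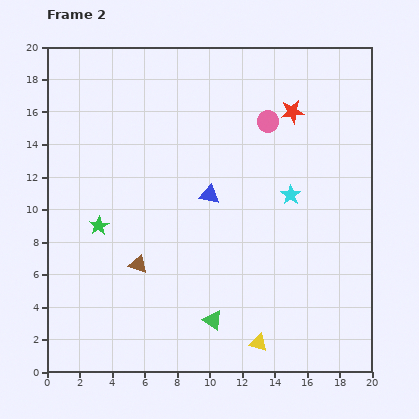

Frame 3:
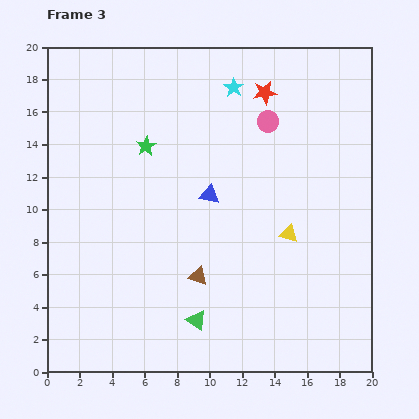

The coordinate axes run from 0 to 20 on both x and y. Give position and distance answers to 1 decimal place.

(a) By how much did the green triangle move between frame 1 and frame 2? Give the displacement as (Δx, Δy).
(-1.0, 0.1)

The green triangle was at (11.2, 3.1) in frame 1 and (10.2, 3.2) in frame 2.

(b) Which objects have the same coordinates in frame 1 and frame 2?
the blue triangle, the pink circle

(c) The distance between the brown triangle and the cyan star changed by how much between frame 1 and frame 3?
-5.1

Distance in frame 1: 16.9. Distance in frame 3: 11.8.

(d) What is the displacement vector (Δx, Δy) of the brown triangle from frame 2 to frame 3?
(3.7, -0.7)

The brown triangle was at (5.6, 6.6) in frame 2 and (9.3, 5.9) in frame 3.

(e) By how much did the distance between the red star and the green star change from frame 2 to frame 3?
-5.8

Distance in frame 2: 13.8. Distance in frame 3: 8.0.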